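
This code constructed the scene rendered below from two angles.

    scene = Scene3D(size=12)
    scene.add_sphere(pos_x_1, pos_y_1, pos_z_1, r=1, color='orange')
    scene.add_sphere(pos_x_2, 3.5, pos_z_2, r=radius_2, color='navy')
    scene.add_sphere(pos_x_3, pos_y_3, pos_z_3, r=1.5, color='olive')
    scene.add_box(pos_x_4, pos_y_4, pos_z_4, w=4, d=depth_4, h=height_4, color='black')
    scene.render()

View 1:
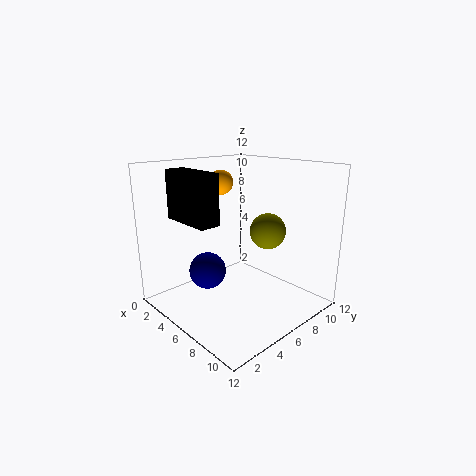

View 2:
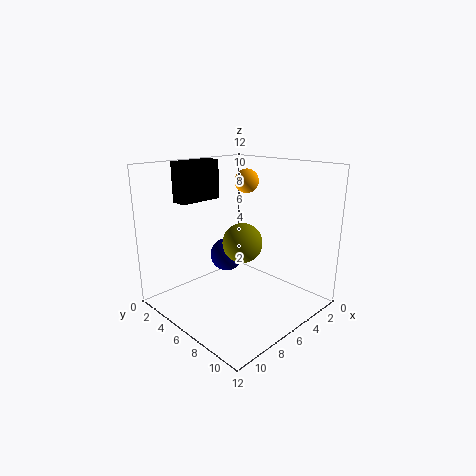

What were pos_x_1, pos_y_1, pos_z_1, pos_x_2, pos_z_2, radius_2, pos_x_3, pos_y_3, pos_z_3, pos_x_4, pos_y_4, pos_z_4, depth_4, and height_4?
pos_x_1 = 4.5
pos_y_1 = 5.5
pos_z_1 = 10.5
pos_x_2 = 5
pos_z_2 = 3.5
radius_2 = 1.5
pos_x_3 = 7.5
pos_y_3 = 8
pos_z_3 = 6.5
pos_x_4 = 4.5
pos_y_4 = 0.5
pos_z_4 = 8.5
depth_4 = 1.5
height_4 = 3.5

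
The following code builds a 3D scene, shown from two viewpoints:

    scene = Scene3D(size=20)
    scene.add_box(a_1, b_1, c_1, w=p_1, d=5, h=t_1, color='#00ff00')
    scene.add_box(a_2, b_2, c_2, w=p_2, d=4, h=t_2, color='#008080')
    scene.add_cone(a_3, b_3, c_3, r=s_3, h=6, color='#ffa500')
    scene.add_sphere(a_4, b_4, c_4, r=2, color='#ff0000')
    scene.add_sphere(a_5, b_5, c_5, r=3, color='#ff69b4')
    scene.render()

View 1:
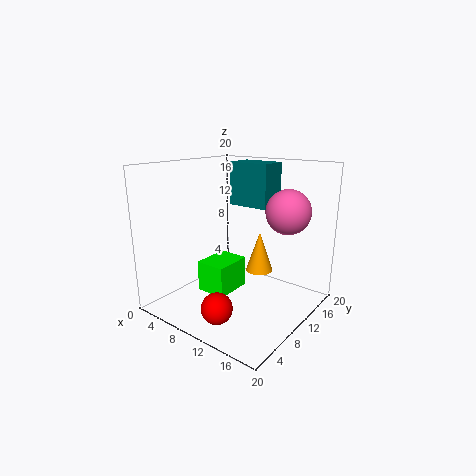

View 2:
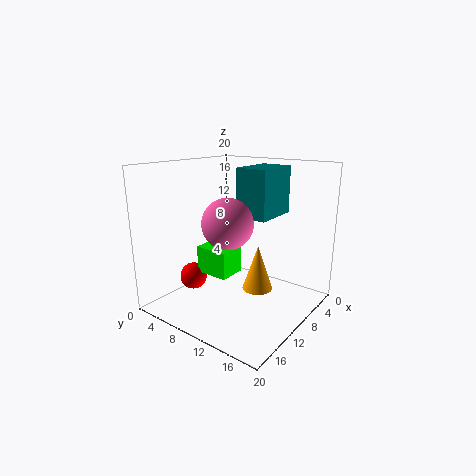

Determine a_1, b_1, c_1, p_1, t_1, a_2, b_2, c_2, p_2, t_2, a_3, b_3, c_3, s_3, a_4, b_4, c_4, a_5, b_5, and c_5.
a_1 = 8, b_1 = 4, c_1 = 4, p_1 = 4, t_1 = 4, a_2 = 7, b_2 = 12, c_2 = 14, p_2 = 6, t_2 = 6, a_3 = 11, b_3 = 14, c_3 = 4, s_3 = 2, a_4 = 12, b_4 = 3, c_4 = 3, a_5 = 16, b_5 = 13, c_5 = 14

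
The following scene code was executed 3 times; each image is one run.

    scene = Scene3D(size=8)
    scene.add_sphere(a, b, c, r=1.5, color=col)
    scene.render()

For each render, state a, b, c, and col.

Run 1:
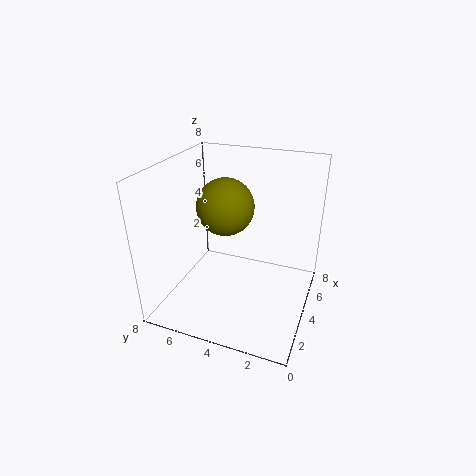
a = 3.5
b = 4.5
c = 6
col = 'olive'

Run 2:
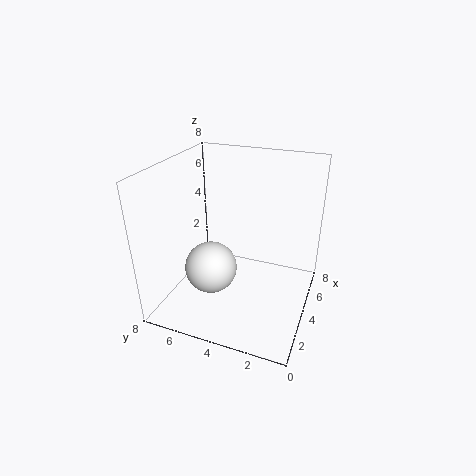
a = 3.5
b = 5.5
c = 2
col = 'white'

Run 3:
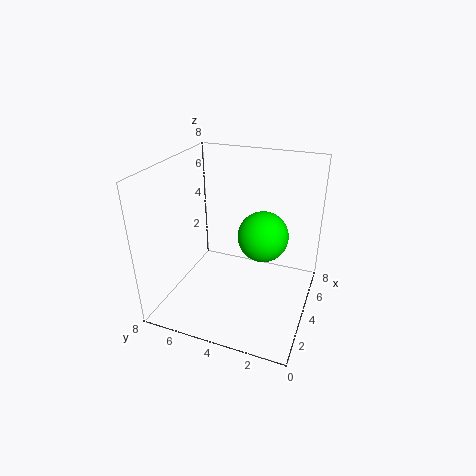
a = 5.5
b = 3
c = 3.5
col = 'lime'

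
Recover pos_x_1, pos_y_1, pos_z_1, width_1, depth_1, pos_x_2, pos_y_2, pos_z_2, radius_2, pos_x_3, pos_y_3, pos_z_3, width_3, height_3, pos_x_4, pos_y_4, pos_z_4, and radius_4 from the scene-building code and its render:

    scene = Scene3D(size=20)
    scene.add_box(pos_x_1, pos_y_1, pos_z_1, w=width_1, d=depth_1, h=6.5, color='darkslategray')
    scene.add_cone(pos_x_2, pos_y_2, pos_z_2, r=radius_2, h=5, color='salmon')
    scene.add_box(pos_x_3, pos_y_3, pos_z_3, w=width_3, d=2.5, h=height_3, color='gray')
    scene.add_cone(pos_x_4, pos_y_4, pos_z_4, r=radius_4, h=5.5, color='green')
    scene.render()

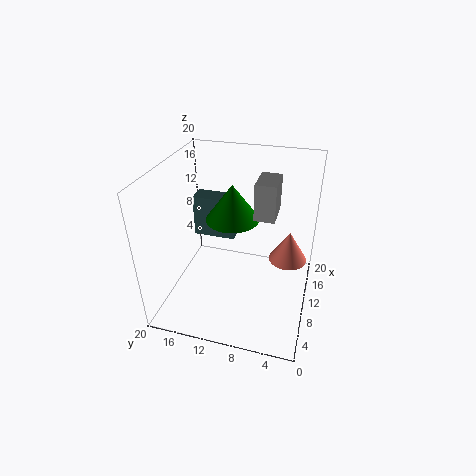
pos_x_1 = 14.5
pos_y_1 = 12
pos_z_1 = 6.5
width_1 = 3
depth_1 = 6.5
pos_x_2 = 16.5
pos_y_2 = 3.5
pos_z_2 = 3
radius_2 = 3
pos_x_3 = 6
pos_y_3 = 4.5
pos_z_3 = 15.5
width_3 = 4
height_3 = 4.5
pos_x_4 = 14
pos_y_4 = 12
pos_z_4 = 10.5
radius_4 = 4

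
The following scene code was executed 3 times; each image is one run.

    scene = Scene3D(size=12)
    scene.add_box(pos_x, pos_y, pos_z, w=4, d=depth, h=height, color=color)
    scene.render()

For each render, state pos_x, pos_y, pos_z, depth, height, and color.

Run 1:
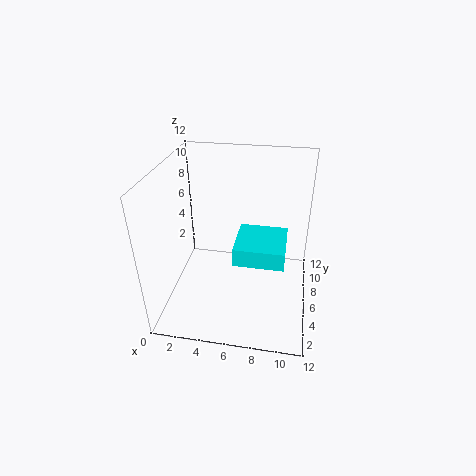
pos_x = 6; pos_y = 3.5; pos_z = 5; depth = 4; height = 1.5; color = 'cyan'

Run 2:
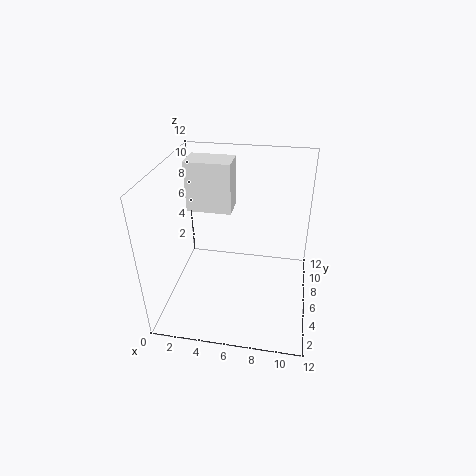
pos_x = 1; pos_y = 8; pos_z = 7; depth = 2.5; height = 4.5; color = 'white'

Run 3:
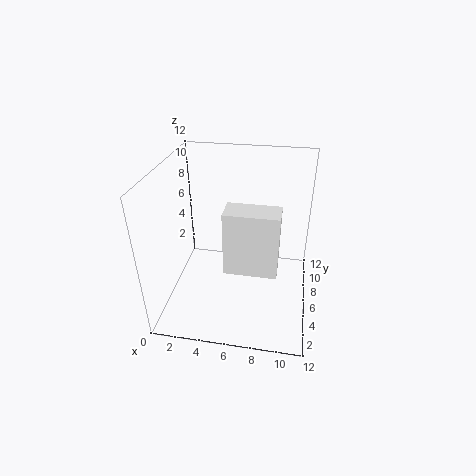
pos_x = 5.5; pos_y = 2.5; pos_z = 5; depth = 2; height = 5; color = 'white'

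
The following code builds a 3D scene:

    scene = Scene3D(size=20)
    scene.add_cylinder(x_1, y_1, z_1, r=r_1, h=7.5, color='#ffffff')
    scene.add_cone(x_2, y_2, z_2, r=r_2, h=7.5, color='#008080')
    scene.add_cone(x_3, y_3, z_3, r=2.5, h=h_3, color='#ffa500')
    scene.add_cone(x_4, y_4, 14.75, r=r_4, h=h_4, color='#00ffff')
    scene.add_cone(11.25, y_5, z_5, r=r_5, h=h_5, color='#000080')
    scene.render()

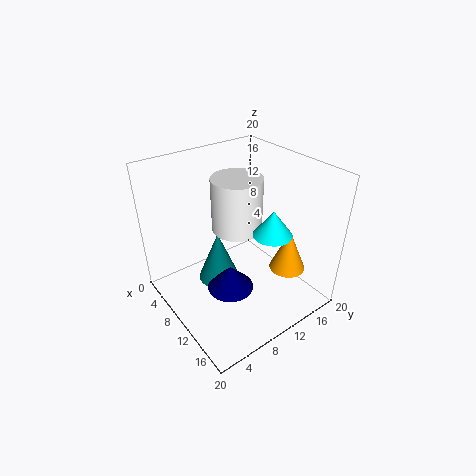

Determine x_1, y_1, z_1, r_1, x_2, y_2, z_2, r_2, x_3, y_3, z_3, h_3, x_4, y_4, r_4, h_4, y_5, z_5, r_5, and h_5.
x_1 = 8.75; y_1 = 10.75; z_1 = 10.75; r_1 = 3.5; x_2 = 7.5; y_2 = 8.25; z_2 = 2.5; r_2 = 3; x_3 = 14.75; y_3 = 15.25; z_3 = 5.5; h_3 = 6; x_4 = 17.5; y_4 = 9.25; r_4 = 2.25; h_4 = 3; y_5 = 7.75; z_5 = 3.25; r_5 = 3.25; h_5 = 3.5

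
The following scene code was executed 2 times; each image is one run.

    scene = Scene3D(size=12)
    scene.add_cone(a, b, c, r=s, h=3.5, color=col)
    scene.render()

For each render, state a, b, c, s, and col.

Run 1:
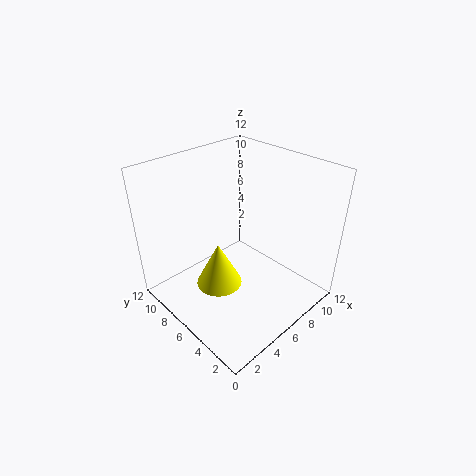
a = 3, b = 5, c = 3.75, s = 1.75, col = 'yellow'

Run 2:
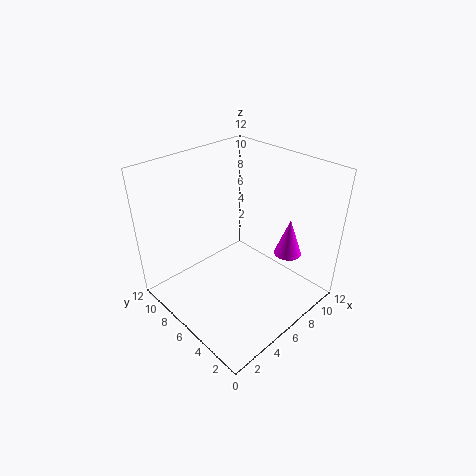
a = 10.75, b = 4.25, c = 3, s = 1.25, col = 'magenta'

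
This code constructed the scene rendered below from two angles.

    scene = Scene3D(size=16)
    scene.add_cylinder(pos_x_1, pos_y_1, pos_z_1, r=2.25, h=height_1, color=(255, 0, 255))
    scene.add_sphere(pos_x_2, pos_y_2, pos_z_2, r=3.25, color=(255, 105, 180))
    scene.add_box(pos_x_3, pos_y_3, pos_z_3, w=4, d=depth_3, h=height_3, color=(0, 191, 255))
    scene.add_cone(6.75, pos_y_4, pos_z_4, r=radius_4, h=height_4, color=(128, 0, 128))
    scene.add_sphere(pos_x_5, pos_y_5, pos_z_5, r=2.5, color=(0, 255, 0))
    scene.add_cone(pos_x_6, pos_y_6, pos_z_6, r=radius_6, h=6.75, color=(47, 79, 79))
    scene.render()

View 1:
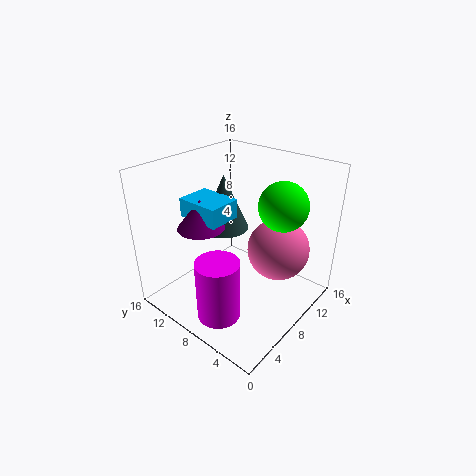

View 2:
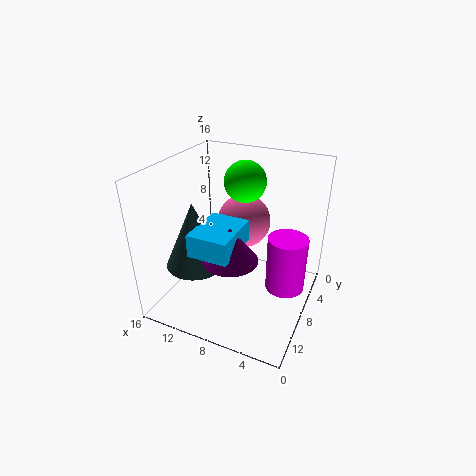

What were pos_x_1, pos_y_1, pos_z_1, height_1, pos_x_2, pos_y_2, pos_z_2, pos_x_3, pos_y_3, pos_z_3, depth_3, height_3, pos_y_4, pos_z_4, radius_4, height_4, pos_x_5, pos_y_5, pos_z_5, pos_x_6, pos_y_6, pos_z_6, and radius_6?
pos_x_1 = 2.75
pos_y_1 = 6.25
pos_z_1 = 1.75
height_1 = 6.5
pos_x_2 = 9.25
pos_y_2 = 3.5
pos_z_2 = 7.75
pos_x_3 = 6
pos_y_3 = 9.75
pos_z_3 = 9.25
depth_3 = 5.25
height_3 = 2.25
pos_y_4 = 12.5
pos_z_4 = 8.25
radius_4 = 2.75
height_4 = 3.5
pos_x_5 = 9.25
pos_y_5 = 3.25
pos_z_5 = 12.75
pos_x_6 = 10.75
pos_y_6 = 12.5
pos_z_6 = 6.75
radius_6 = 3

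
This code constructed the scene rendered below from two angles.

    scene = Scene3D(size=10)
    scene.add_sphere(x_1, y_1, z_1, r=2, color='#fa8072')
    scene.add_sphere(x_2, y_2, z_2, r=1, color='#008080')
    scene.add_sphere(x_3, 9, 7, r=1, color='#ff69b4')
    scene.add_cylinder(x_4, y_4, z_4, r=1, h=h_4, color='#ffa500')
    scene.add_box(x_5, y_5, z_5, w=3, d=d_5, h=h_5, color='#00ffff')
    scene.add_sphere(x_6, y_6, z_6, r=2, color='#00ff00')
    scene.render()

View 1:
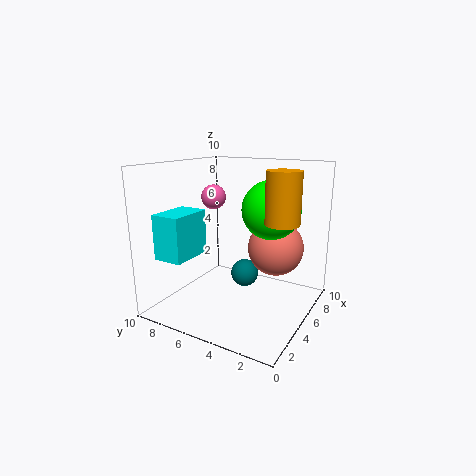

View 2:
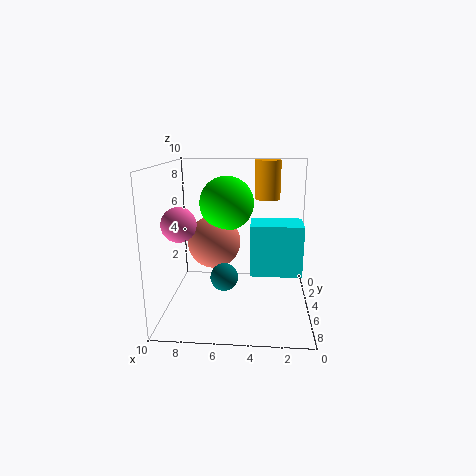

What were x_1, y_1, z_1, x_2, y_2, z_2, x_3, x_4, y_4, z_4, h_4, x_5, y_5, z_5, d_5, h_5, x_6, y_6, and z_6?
x_1 = 7, y_1 = 3, z_1 = 4, x_2 = 6, y_2 = 5, z_2 = 2, x_3 = 8, x_4 = 3, y_4 = 1, z_4 = 7, h_4 = 3, x_5 = 1, y_5 = 7, z_5 = 4, d_5 = 2, h_5 = 3, x_6 = 6, y_6 = 3, z_6 = 7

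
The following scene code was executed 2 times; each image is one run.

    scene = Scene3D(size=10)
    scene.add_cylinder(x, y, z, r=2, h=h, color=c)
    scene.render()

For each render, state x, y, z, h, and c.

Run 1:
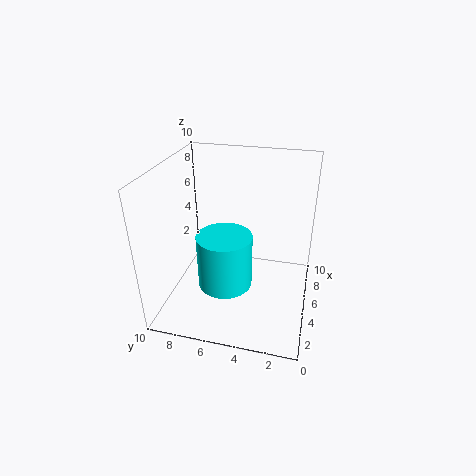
x = 5, y = 6, z = 1, h = 4, c = 'cyan'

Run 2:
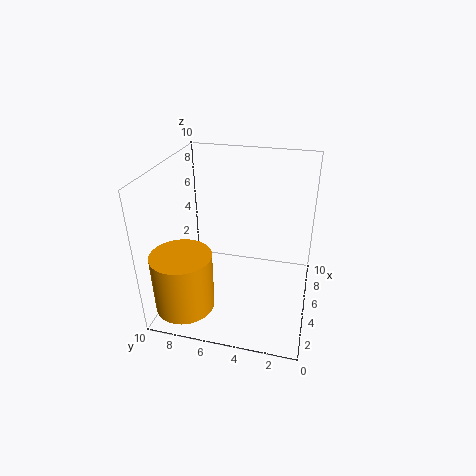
x = 2, y = 8, z = 1, h = 4, c = 'orange'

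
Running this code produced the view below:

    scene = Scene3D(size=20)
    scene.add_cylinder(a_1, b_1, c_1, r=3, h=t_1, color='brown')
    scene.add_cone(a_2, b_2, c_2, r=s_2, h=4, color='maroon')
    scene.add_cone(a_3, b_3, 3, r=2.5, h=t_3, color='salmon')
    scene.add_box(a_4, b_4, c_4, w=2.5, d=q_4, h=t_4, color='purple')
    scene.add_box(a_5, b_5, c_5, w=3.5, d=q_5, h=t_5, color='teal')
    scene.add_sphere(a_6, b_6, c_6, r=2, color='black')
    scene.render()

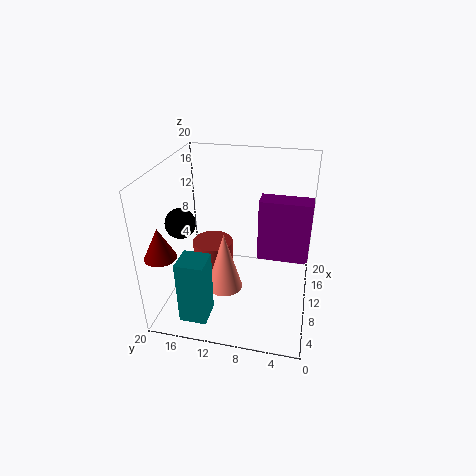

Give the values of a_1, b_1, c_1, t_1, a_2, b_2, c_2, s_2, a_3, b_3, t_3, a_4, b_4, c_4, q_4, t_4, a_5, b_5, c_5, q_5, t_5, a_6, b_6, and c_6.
a_1 = 12.5, b_1 = 14.5, c_1 = 2, t_1 = 5.5, a_2 = 2.5, b_2 = 18, c_2 = 10.5, s_2 = 2, a_3 = 8, b_3 = 11.5, t_3 = 8.5, a_4 = 5, b_4 = 0.5, c_4 = 10.5, q_4 = 6, t_4 = 7.5, a_5 = 0.5, b_5 = 12, c_5 = 2.5, q_5 = 3.5, t_5 = 8.5, a_6 = 7, b_6 = 17, c_6 = 13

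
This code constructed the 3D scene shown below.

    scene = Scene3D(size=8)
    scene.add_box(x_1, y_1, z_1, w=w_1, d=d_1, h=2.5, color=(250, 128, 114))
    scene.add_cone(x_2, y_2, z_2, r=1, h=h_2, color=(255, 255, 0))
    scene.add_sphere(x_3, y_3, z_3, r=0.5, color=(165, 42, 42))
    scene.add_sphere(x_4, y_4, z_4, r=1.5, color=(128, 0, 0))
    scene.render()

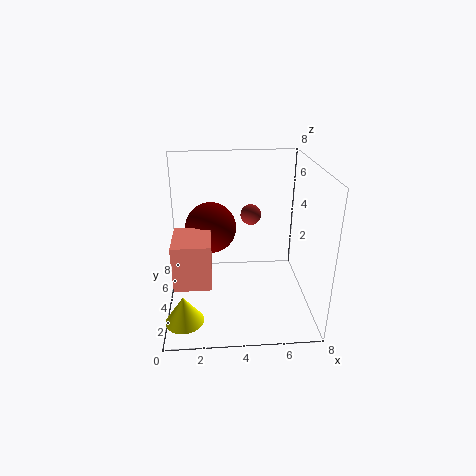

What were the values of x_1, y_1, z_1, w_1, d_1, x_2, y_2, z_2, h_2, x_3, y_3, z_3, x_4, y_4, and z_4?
x_1 = 0.5, y_1 = 2, z_1 = 2, w_1 = 2, d_1 = 2.5, x_2 = 1, y_2 = 1.5, z_2 = 0.5, h_2 = 1.5, x_3 = 4.5, y_3 = 2.5, z_3 = 6, x_4 = 2.5, y_4 = 5.5, z_4 = 4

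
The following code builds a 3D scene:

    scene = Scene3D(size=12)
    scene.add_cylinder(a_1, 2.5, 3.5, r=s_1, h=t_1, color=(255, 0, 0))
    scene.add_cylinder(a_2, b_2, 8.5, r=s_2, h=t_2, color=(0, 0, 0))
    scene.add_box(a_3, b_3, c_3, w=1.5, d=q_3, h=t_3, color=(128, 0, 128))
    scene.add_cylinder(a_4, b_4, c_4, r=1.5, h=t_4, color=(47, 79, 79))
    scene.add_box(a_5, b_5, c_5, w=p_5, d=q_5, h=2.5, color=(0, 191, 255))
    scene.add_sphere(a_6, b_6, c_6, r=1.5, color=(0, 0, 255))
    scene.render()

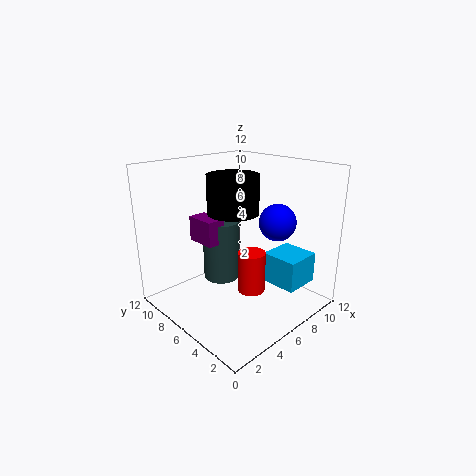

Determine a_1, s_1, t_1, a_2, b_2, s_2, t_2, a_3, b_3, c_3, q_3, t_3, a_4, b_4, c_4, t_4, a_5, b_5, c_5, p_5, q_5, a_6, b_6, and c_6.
a_1 = 4; s_1 = 1; t_1 = 3; a_2 = 5; b_2 = 5.5; s_2 = 2; t_2 = 3; a_3 = 3; b_3 = 6; c_3 = 6; q_3 = 2.5; t_3 = 2; a_4 = 5; b_4 = 7; c_4 = 2.5; t_4 = 5; a_5 = 7; b_5 = 1; c_5 = 2.5; p_5 = 3; q_5 = 3; a_6 = 8; b_6 = 3.5; c_6 = 7.5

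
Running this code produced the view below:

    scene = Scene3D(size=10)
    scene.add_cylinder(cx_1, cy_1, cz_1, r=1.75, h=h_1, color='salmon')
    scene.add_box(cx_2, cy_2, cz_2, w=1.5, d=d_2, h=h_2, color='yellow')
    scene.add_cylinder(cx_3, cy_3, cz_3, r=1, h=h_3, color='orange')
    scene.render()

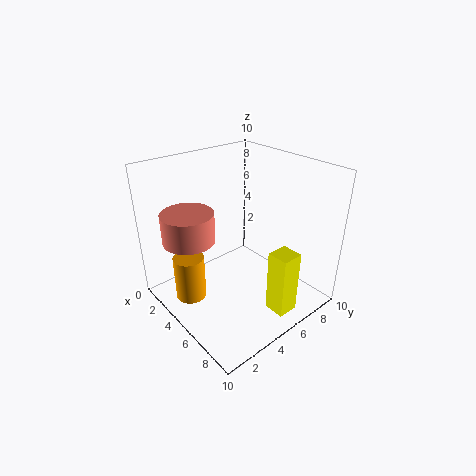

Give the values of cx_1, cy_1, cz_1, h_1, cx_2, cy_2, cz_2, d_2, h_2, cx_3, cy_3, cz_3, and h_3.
cx_1 = 3.5
cy_1 = 2
cz_1 = 5.25
h_1 = 2
cx_2 = 7.5
cy_2 = 5.5
cz_2 = 0.25
d_2 = 1.5
h_2 = 4.5
cx_3 = 4.5
cy_3 = 1.25
cz_3 = 1.75
h_3 = 3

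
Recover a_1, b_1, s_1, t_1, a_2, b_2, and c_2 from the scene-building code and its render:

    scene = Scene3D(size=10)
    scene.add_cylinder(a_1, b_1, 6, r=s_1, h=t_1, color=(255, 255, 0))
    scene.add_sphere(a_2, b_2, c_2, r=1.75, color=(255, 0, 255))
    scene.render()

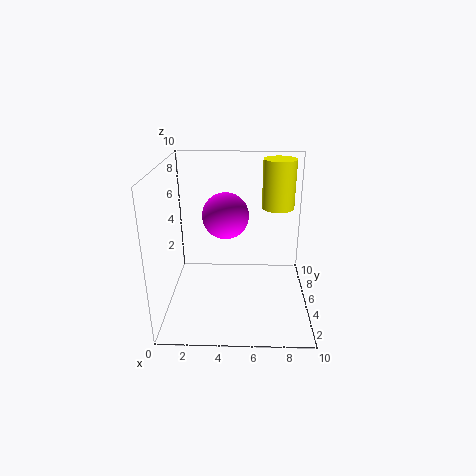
a_1 = 8
b_1 = 8.5
s_1 = 1.25
t_1 = 3.75
a_2 = 4
b_2 = 7.25
c_2 = 5.75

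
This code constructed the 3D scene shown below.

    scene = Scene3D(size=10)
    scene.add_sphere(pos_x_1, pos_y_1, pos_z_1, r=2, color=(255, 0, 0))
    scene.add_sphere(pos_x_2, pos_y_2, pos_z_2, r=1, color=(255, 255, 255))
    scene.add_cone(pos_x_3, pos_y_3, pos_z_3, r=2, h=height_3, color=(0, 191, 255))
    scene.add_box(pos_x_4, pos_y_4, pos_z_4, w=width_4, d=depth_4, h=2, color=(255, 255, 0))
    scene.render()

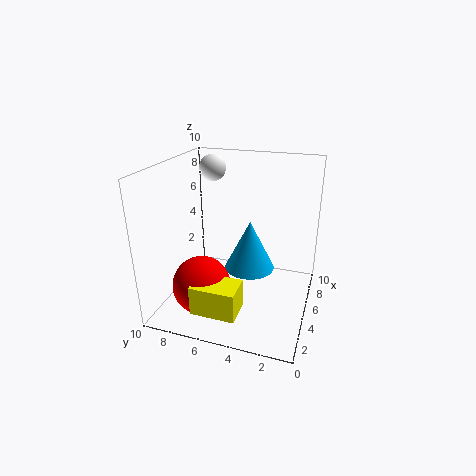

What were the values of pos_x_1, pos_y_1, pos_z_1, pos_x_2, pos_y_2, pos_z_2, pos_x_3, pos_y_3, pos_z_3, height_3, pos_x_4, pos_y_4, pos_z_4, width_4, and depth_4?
pos_x_1 = 3, pos_y_1 = 7, pos_z_1 = 2, pos_x_2 = 8, pos_y_2 = 8, pos_z_2 = 9, pos_x_3 = 8, pos_y_3 = 5, pos_z_3 = 1, height_3 = 4, pos_x_4 = 1, pos_y_4 = 4, pos_z_4 = 1, width_4 = 2, depth_4 = 3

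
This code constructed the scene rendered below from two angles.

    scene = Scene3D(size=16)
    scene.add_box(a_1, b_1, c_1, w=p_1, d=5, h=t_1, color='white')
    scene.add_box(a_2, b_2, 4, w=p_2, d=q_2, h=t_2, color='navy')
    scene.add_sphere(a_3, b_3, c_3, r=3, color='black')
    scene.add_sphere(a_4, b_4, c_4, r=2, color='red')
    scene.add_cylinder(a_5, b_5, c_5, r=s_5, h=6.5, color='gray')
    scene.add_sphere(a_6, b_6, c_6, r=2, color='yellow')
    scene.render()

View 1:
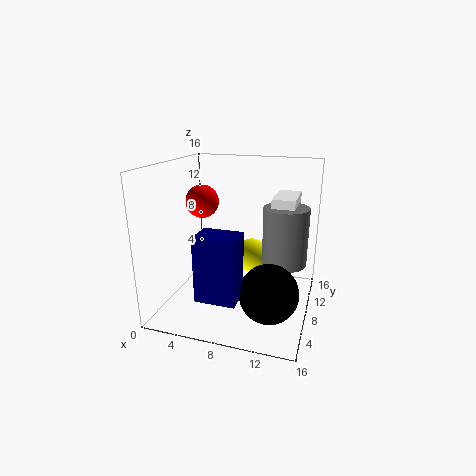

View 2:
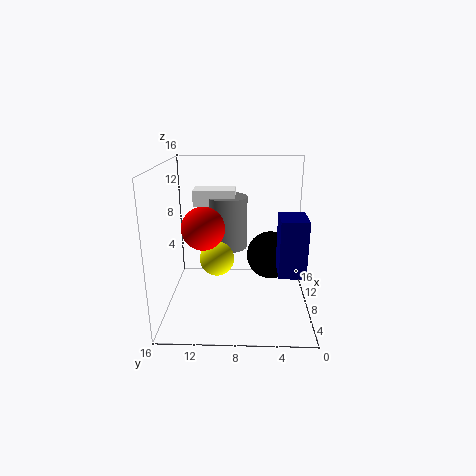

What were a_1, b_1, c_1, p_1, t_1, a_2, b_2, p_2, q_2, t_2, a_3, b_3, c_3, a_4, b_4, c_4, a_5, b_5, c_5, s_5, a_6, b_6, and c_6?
a_1 = 11.5; b_1 = 8.5; c_1 = 10.5; p_1 = 2.5; t_1 = 2; a_2 = 6; b_2 = 0.5; p_2 = 4; q_2 = 3; t_2 = 6.5; a_3 = 12.5; b_3 = 4; c_3 = 4; a_4 = 2.5; b_4 = 11; c_4 = 11; a_5 = 13; b_5 = 9.5; c_5 = 5; s_5 = 2.5; a_6 = 9; b_6 = 10.5; c_6 = 5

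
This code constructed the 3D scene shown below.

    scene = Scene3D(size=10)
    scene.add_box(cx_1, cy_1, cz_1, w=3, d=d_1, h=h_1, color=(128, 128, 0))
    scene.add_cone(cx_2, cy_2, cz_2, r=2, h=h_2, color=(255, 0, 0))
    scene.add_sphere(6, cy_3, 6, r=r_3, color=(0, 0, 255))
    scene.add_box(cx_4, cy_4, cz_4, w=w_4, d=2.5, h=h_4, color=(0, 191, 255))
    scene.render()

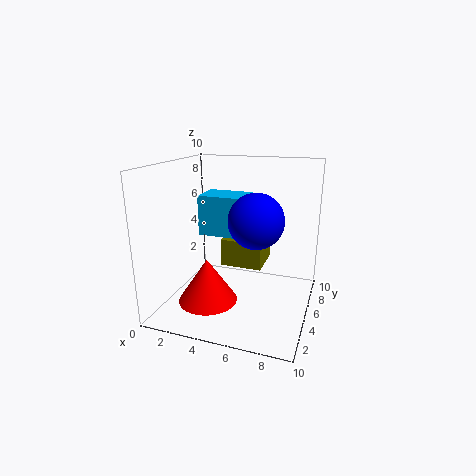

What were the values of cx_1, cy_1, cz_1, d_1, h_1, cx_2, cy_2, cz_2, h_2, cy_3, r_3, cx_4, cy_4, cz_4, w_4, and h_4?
cx_1 = 3.5, cy_1 = 5.5, cz_1 = 2.5, d_1 = 3, h_1 = 2, cx_2 = 3.5, cy_2 = 3, cz_2 = 1, h_2 = 3, cy_3 = 6, r_3 = 2, cx_4 = 1.5, cy_4 = 6, cz_4 = 4.5, w_4 = 3.5, h_4 = 3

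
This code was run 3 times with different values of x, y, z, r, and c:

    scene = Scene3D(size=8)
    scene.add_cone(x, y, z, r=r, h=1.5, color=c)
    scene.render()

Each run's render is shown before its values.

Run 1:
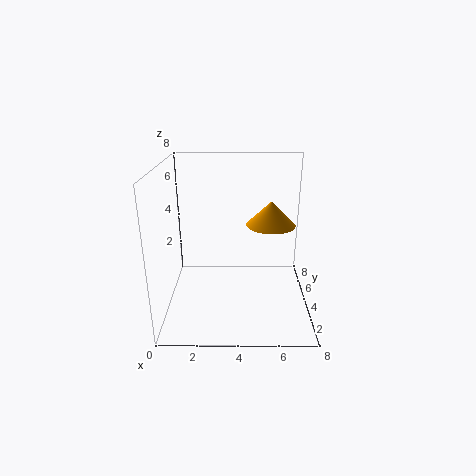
x = 6; y = 6; z = 4; r = 1.5; c = 'orange'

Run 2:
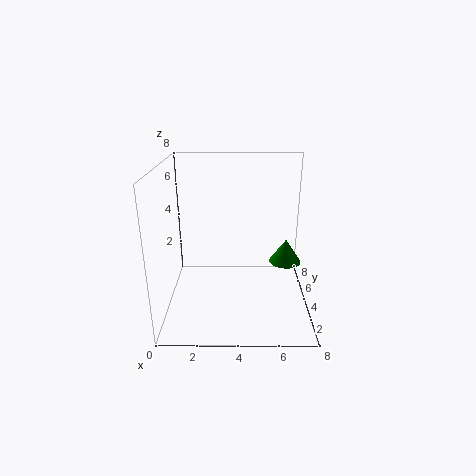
x = 7; y = 6; z = 1.5; r = 1; c = 'green'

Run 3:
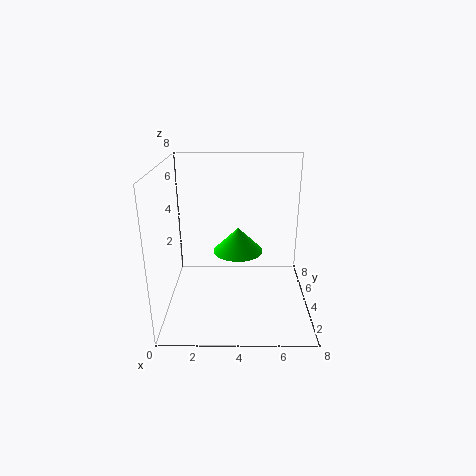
x = 4; y = 5.5; z = 2.5; r = 1.5; c = 'lime'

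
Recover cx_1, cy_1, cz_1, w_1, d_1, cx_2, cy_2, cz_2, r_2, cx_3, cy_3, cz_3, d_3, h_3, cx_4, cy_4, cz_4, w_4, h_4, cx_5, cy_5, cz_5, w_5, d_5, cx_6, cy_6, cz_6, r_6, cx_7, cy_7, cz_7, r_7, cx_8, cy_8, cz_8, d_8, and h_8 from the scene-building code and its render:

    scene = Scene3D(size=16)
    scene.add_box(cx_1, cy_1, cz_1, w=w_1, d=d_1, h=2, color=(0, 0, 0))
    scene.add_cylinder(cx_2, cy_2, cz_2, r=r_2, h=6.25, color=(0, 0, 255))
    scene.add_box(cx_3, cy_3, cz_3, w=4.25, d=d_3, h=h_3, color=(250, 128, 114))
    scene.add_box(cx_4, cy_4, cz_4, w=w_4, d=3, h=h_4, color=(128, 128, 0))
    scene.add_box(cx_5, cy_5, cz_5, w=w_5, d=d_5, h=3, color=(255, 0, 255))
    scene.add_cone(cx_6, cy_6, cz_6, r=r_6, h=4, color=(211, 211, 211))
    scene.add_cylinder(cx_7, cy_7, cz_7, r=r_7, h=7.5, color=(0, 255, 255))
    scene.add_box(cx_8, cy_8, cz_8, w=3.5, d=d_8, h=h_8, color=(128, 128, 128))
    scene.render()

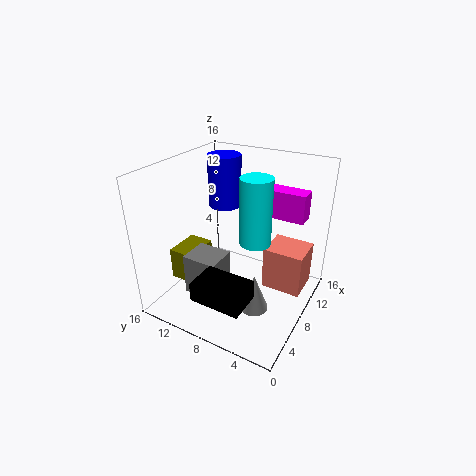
cx_1 = 0.25; cy_1 = 3.75; cz_1 = 4.5; w_1 = 3.5; d_1 = 5.25; cx_2 = 12.25; cy_2 = 12.25; cz_2 = 9.5; r_2 = 2; cx_3 = 10.5; cy_3 = 1.25; cz_3 = 0.5; d_3 = 4.75; h_3 = 5.25; cx_4 = 5; cy_4 = 12.5; cz_4 = 2; w_4 = 4.25; h_4 = 3.75; cx_5 = 9.25; cy_5 = 1.25; cz_5 = 10.75; w_5 = 2; d_5 = 4.75; cx_6 = 4.75; cy_6 = 4.25; cz_6 = 2.25; r_6 = 1.5; cx_7 = 8.75; cy_7 = 6.25; cz_7 = 7.5; r_7 = 1.75; cx_8 = 4; cy_8 = 8.75; cz_8 = 1.5; d_8 = 4; h_8 = 4.75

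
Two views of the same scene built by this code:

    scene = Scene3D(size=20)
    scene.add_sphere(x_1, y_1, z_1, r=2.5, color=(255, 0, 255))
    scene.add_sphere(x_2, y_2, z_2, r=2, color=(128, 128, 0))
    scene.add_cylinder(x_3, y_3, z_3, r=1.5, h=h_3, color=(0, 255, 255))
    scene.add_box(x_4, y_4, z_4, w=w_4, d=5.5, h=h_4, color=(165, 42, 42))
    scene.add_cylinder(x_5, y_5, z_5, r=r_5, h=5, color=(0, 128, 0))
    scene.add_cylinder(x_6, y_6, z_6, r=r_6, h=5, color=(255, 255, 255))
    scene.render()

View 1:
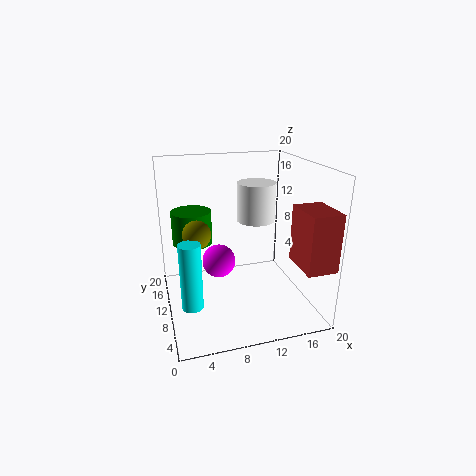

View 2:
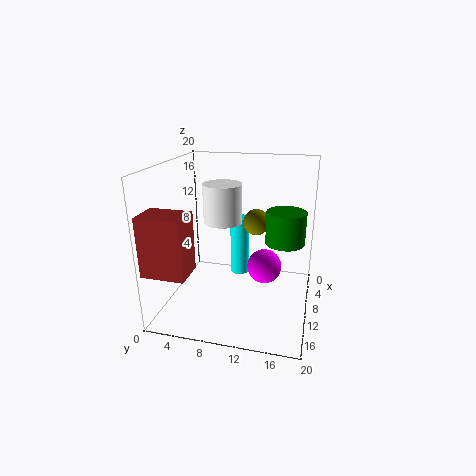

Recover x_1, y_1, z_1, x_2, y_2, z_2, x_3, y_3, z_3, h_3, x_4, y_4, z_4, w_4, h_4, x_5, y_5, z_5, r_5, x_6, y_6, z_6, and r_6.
x_1 = 8, y_1 = 13.5, z_1 = 5, x_2 = 4.5, y_2 = 11.5, z_2 = 10.5, x_3 = 3, y_3 = 8.5, z_3 = 1, h_3 = 9.5, x_4 = 16, y_4 = 0.5, z_4 = 8, w_4 = 4, h_4 = 7.5, x_5 = 4.5, y_5 = 16, z_5 = 7.5, r_5 = 3, x_6 = 12, y_6 = 8.5, z_6 = 13, r_6 = 2.5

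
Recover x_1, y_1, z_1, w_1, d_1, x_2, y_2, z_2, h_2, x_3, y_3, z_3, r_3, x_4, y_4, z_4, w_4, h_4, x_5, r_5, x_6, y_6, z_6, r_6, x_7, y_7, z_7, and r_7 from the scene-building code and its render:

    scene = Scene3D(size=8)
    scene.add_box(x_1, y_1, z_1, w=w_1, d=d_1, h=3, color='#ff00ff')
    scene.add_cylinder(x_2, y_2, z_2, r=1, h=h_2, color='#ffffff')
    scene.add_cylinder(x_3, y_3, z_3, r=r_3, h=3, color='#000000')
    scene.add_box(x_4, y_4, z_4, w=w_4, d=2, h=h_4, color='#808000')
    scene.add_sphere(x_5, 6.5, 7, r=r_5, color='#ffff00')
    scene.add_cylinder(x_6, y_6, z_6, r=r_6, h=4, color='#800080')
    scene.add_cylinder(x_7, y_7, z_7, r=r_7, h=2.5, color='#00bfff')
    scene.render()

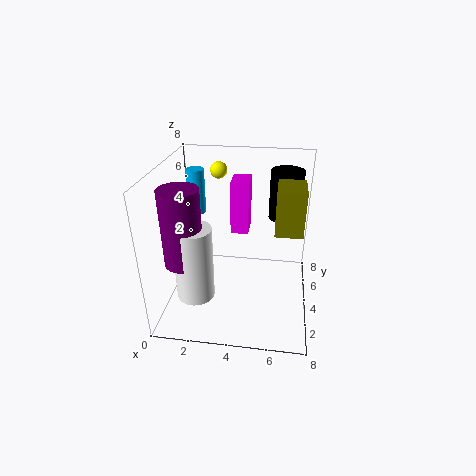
x_1 = 3.5, y_1 = 4.5, z_1 = 4, w_1 = 1, d_1 = 1.5, x_2 = 2, y_2 = 2, z_2 = 1.5, h_2 = 4, x_3 = 6.5, y_3 = 7, z_3 = 4, r_3 = 1, x_4 = 6, y_4 = 3.5, z_4 = 4.5, w_4 = 1.5, h_4 = 2.5, x_5 = 2.5, r_5 = 0.5, x_6 = 1.5, y_6 = 2, z_6 = 3.5, r_6 = 1, x_7 = 1.5, y_7 = 5, z_7 = 5, r_7 = 0.5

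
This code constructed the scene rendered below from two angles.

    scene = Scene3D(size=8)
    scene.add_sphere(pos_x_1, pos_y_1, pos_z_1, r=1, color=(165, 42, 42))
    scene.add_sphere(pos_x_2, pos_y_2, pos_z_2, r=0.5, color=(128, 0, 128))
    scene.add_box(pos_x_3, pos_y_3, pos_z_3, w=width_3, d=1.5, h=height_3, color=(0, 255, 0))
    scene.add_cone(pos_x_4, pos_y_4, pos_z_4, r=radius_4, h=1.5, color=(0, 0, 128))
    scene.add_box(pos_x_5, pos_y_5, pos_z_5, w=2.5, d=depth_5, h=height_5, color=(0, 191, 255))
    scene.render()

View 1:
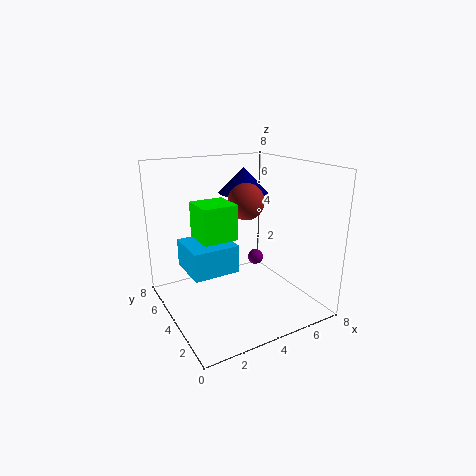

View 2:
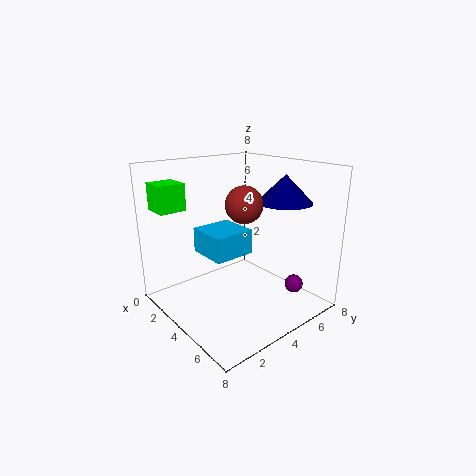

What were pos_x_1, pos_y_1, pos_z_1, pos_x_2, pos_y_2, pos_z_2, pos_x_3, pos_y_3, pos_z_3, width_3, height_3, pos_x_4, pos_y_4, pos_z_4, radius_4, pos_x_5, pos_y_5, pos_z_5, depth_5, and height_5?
pos_x_1 = 4.5; pos_y_1 = 4; pos_z_1 = 6; pos_x_2 = 6.5; pos_y_2 = 6; pos_z_2 = 1.5; pos_x_3 = 0.5; pos_y_3 = 0.5; pos_z_3 = 5.5; width_3 = 1.5; height_3 = 1.5; pos_x_4 = 5.5; pos_y_4 = 6; pos_z_4 = 6; radius_4 = 1.5; pos_x_5 = 1; pos_y_5 = 3; pos_z_5 = 2.5; depth_5 = 2.5; height_5 = 1.5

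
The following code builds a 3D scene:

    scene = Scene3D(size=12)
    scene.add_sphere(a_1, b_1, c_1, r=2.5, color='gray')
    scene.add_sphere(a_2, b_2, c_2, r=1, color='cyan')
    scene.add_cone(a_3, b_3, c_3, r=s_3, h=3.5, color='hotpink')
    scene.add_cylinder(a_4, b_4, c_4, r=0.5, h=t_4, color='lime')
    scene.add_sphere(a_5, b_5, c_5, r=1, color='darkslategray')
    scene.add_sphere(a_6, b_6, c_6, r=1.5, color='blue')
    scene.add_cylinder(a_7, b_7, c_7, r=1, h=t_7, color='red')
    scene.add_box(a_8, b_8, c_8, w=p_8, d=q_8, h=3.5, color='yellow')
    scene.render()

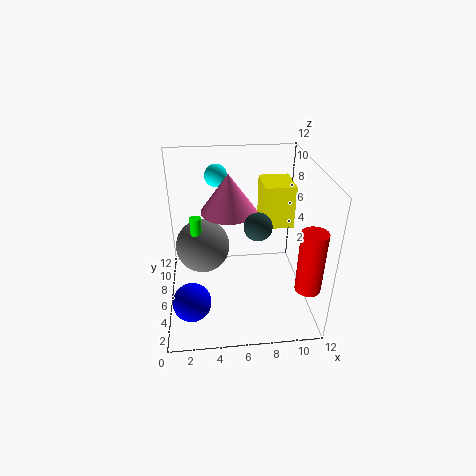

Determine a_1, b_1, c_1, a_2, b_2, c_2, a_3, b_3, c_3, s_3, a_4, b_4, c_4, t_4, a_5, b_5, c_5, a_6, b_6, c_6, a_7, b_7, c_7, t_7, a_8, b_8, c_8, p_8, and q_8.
a_1 = 3, b_1 = 9, c_1 = 3.5, a_2 = 4.5, b_2 = 10, c_2 = 10, a_3 = 5.5, b_3 = 9, c_3 = 7, s_3 = 2.5, a_4 = 2.5, b_4 = 8, c_4 = 4, t_4 = 3, a_5 = 7, b_5 = 2.5, c_5 = 9, a_6 = 2, b_6 = 2.5, c_6 = 2.5, a_7 = 11, b_7 = 2, c_7 = 3.5, t_7 = 5, a_8 = 8, b_8 = 5.5, c_8 = 7, p_8 = 2.5, q_8 = 3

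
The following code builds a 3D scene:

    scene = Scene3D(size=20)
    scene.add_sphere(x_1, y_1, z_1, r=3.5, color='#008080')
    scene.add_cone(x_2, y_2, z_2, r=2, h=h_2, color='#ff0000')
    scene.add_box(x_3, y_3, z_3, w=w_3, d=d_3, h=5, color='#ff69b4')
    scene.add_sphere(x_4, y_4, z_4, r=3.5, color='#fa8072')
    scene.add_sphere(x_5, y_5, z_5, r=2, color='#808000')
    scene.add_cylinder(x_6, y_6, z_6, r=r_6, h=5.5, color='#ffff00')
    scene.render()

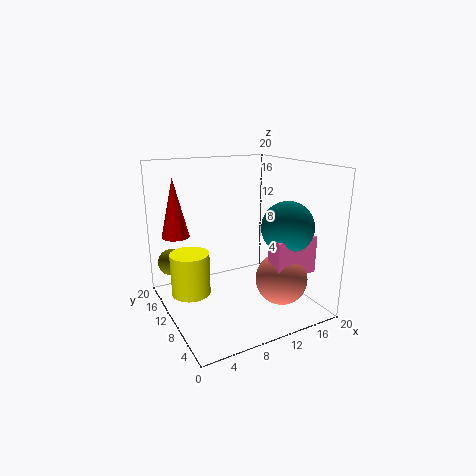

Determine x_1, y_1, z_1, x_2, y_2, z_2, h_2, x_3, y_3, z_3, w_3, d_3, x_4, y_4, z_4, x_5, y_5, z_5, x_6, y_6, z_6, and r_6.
x_1 = 15, y_1 = 5.5, z_1 = 12, x_2 = 3, y_2 = 16, z_2 = 9.5, h_2 = 8.5, x_3 = 12, y_3 = 3, z_3 = 6, w_3 = 6, d_3 = 2.5, x_4 = 14, y_4 = 5, z_4 = 5, x_5 = 2.5, y_5 = 17.5, z_5 = 5, x_6 = 2.5, y_6 = 9, z_6 = 4, r_6 = 2.5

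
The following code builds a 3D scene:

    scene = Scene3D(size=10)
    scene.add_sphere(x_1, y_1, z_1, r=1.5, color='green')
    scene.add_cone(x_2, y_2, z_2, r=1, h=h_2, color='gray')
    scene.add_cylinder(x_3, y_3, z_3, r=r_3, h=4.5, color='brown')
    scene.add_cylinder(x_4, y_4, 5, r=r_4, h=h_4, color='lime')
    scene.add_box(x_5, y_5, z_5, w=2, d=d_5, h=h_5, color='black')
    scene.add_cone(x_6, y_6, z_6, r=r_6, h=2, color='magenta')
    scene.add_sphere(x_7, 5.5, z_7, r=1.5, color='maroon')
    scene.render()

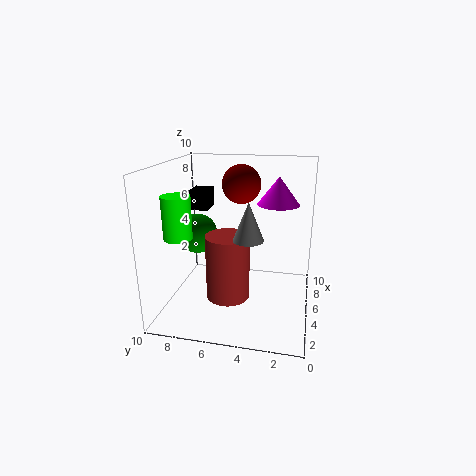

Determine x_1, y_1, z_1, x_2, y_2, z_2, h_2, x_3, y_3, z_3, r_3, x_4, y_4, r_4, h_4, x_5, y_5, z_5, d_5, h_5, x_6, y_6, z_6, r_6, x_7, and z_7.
x_1 = 6.5; y_1 = 8.5; z_1 = 4.5; x_2 = 3.5; y_2 = 4; z_2 = 5.5; h_2 = 2.5; x_3 = 4; y_3 = 5.5; z_3 = 1; r_3 = 1.5; x_4 = 4; y_4 = 9; r_4 = 1; h_4 = 3; x_5 = 7.5; y_5 = 8; z_5 = 6; d_5 = 1.5; h_5 = 1.5; x_6 = 7; y_6 = 2.5; z_6 = 7; r_6 = 1.5; x_7 = 8.5; z_7 = 8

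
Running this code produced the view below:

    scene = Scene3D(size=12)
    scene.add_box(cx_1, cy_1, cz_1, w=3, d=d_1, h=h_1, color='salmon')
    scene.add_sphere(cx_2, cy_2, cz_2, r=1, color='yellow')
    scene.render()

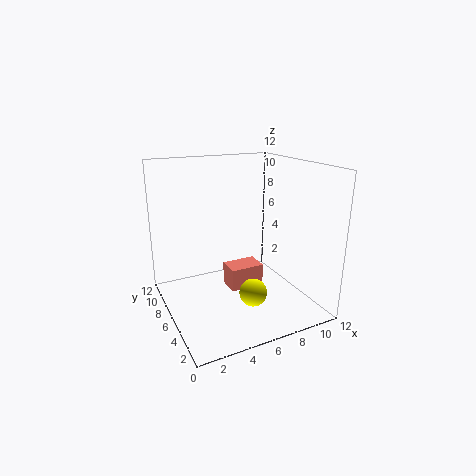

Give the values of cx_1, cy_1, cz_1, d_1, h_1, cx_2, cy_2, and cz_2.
cx_1 = 5.5; cy_1 = 6; cz_1 = 1; d_1 = 2; h_1 = 2; cx_2 = 5; cy_2 = 1.5; cz_2 = 3.5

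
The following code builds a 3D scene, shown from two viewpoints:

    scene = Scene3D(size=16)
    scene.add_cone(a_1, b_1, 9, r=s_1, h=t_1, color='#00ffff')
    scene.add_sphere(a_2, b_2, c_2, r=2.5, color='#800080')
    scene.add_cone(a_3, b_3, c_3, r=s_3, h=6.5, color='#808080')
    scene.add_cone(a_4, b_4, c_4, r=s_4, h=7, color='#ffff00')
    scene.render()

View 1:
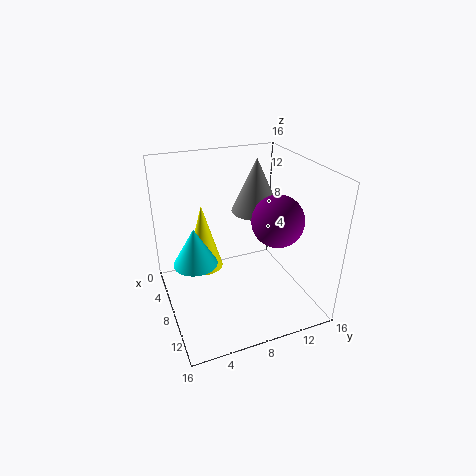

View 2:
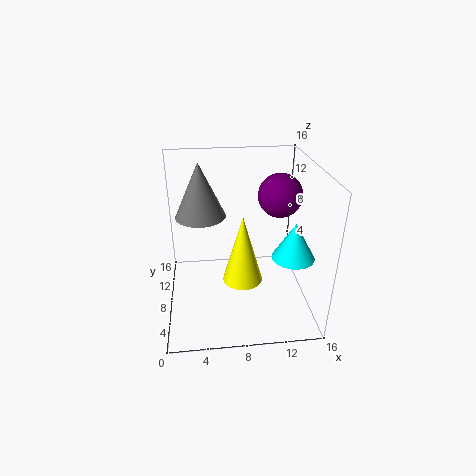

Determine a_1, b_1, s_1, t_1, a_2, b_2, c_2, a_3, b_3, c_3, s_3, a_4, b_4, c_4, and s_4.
a_1 = 12.5; b_1 = 2; s_1 = 2; t_1 = 3.5; a_2 = 13; b_2 = 10; c_2 = 12; a_3 = 4; b_3 = 12; c_3 = 9; s_3 = 3; a_4 = 8; b_4 = 4; c_4 = 5.5; s_4 = 2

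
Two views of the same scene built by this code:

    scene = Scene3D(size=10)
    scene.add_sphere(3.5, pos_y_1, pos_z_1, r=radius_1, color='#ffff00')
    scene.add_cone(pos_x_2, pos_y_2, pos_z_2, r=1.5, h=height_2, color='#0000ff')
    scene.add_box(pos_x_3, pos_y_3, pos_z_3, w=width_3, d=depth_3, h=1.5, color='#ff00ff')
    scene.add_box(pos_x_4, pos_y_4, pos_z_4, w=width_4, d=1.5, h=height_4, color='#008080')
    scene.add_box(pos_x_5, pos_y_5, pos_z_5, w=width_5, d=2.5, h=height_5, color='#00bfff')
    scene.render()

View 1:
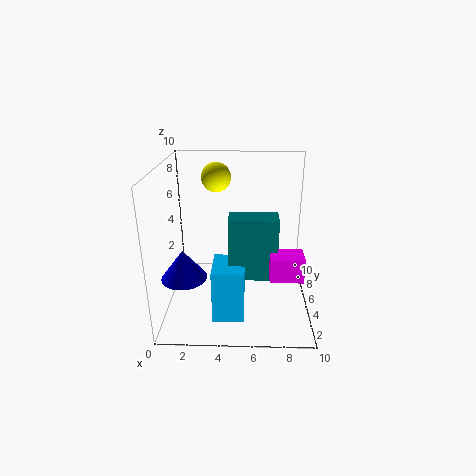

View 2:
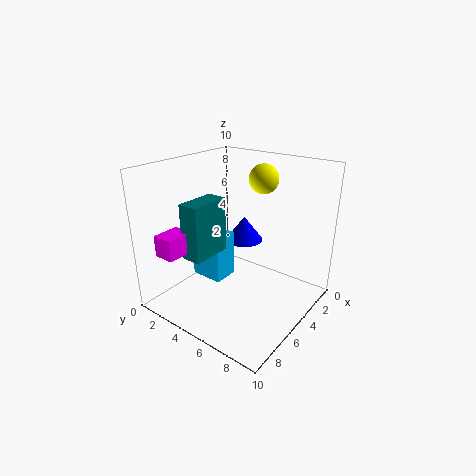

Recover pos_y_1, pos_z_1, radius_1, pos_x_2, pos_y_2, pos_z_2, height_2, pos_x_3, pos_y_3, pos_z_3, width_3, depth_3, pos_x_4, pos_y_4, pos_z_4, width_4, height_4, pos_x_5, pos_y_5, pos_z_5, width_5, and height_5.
pos_y_1 = 6
pos_z_1 = 9
radius_1 = 1
pos_x_2 = 1.5
pos_y_2 = 3
pos_z_2 = 3
height_2 = 2
pos_x_3 = 7
pos_y_3 = 1
pos_z_3 = 4
width_3 = 2
depth_3 = 1.5
pos_x_4 = 4.5
pos_y_4 = 2
pos_z_4 = 3.5
width_4 = 3
height_4 = 4
pos_x_5 = 3.5
pos_y_5 = 1
pos_z_5 = 1
width_5 = 2
height_5 = 3.5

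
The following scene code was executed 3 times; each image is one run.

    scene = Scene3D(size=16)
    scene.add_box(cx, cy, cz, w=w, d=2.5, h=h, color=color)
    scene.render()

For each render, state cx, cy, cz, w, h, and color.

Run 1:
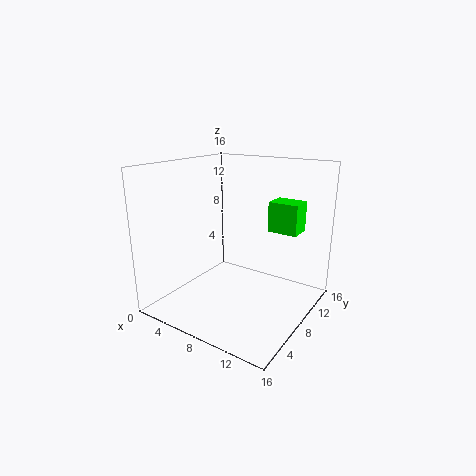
cx = 11, cy = 9.25, cz = 9, w = 3.25, h = 3.25, color = 'lime'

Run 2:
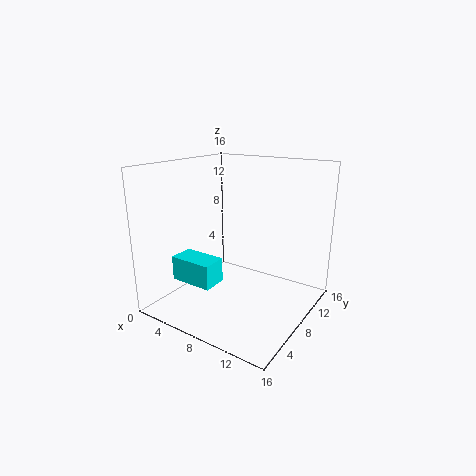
cx = 4.25, cy = 1.5, cz = 4.75, w = 4.5, h = 2.5, color = 'cyan'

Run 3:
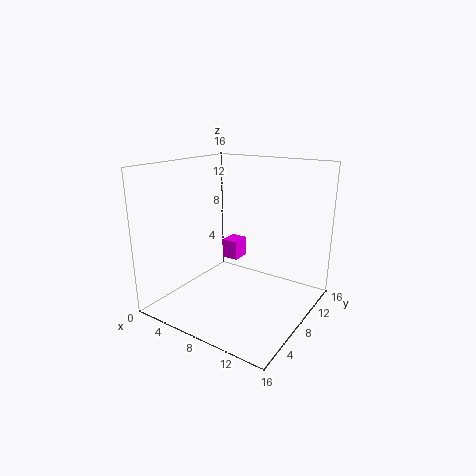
cx = 2.5, cy = 12.5, cz = 2.75, w = 2.25, h = 2.5, color = 'magenta'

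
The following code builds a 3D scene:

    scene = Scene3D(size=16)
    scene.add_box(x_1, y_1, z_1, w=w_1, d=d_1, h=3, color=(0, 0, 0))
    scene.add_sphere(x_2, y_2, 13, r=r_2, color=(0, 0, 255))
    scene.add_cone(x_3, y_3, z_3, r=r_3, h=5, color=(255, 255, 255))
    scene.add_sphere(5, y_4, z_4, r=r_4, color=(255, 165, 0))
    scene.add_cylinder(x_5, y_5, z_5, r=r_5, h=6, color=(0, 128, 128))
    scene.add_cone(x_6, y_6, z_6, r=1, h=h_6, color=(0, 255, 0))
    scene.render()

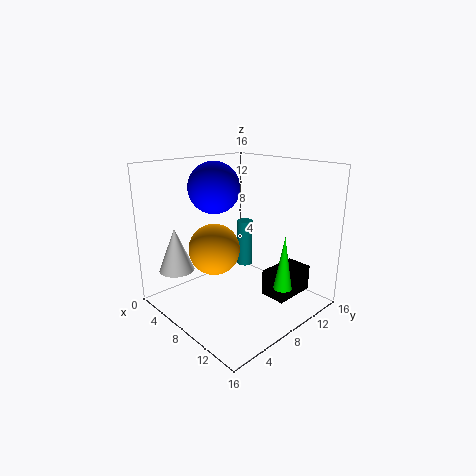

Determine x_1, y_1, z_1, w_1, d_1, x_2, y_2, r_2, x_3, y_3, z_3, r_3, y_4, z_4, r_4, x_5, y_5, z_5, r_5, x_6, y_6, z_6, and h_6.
x_1 = 10; y_1 = 10; z_1 = 1; w_1 = 3; d_1 = 5; x_2 = 4; y_2 = 8; r_2 = 3; x_3 = 3; y_3 = 3; z_3 = 4; r_3 = 2; y_4 = 7; z_4 = 6; r_4 = 3; x_5 = 4; y_5 = 13; z_5 = 2; r_5 = 1; x_6 = 13; y_6 = 10; z_6 = 3; h_6 = 6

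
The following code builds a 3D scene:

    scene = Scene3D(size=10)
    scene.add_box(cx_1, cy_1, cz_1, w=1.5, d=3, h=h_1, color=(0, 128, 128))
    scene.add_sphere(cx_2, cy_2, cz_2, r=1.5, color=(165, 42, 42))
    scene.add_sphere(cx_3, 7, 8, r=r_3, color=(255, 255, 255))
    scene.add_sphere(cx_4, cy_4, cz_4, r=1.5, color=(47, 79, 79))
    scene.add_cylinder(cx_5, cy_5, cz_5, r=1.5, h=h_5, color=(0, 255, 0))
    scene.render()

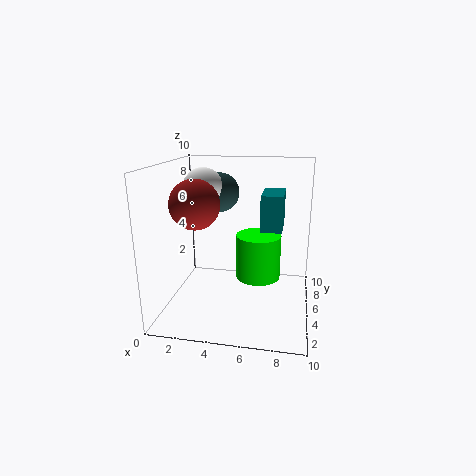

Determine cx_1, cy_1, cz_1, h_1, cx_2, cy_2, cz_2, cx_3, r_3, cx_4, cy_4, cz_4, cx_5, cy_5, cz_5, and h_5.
cx_1 = 6.5; cy_1 = 5; cz_1 = 5.5; h_1 = 2.5; cx_2 = 3; cy_2 = 2; cz_2 = 8; cx_3 = 2; r_3 = 1.5; cx_4 = 3; cy_4 = 8; cz_4 = 7.5; cx_5 = 6.5; cy_5 = 4.5; cz_5 = 2.5; h_5 = 3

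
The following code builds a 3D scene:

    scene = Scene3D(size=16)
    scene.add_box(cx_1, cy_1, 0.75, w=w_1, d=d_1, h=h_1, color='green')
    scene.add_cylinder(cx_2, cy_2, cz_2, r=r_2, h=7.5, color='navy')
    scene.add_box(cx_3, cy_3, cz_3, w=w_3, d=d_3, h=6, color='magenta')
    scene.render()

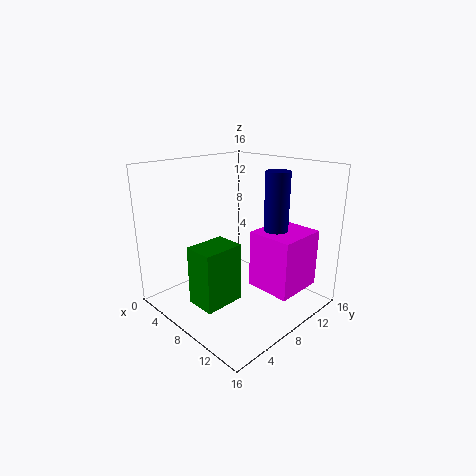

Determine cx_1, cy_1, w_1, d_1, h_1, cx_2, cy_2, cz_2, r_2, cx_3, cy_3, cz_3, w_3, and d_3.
cx_1 = 5.25; cy_1 = 3; w_1 = 3.5; d_1 = 4.75; h_1 = 6.75; cx_2 = 12.25; cy_2 = 9.25; cz_2 = 8.25; r_2 = 1.25; cx_3 = 10.75; cy_3 = 7; cz_3 = 3.75; w_3 = 4.75; d_3 = 5.25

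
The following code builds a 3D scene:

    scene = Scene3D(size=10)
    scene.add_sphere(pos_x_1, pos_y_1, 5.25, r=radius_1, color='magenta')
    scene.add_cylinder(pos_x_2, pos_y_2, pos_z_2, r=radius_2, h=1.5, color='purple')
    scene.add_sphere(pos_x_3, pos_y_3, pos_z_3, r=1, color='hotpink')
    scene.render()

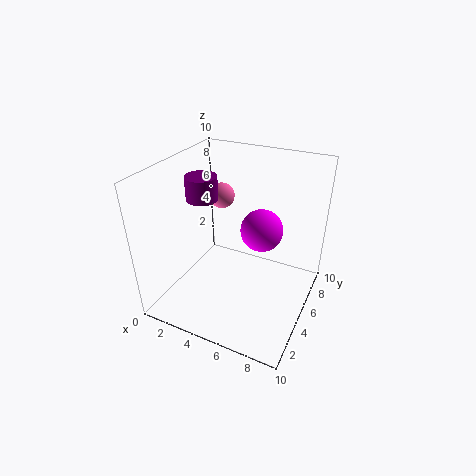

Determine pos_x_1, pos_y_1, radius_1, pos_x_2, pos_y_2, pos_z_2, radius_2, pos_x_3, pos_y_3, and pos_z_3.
pos_x_1 = 6.25
pos_y_1 = 6.25
radius_1 = 1.5
pos_x_2 = 3.25
pos_y_2 = 3.5
pos_z_2 = 8.25
radius_2 = 1
pos_x_3 = 2
pos_y_3 = 8.25
pos_z_3 = 6.25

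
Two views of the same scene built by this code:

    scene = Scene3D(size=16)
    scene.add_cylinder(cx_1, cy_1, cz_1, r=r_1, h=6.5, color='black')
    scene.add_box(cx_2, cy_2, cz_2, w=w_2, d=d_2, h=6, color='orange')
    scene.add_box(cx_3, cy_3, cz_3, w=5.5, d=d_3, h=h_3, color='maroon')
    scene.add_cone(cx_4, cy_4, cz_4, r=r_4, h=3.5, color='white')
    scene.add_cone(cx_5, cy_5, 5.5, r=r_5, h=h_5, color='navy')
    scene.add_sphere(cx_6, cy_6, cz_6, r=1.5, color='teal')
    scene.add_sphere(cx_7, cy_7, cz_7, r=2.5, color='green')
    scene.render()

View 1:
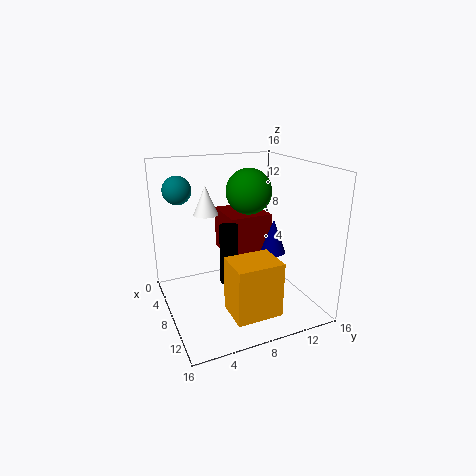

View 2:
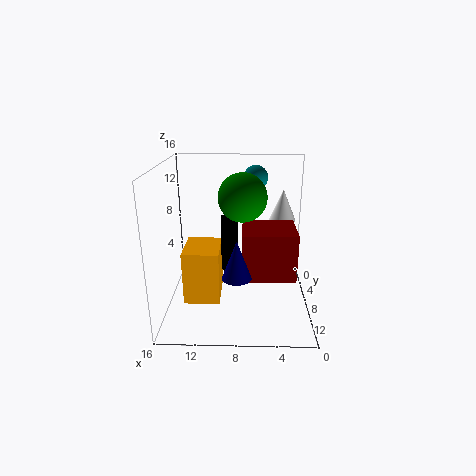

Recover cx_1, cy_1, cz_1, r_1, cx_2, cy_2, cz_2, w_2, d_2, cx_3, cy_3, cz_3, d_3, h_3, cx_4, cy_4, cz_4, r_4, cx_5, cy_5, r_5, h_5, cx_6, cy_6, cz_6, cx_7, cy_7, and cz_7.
cx_1 = 9, cy_1 = 6.5, cz_1 = 3.5, r_1 = 1, cx_2 = 10, cy_2 = 5.5, cz_2 = 1, w_2 = 4, d_2 = 5, cx_3 = 2, cy_3 = 7.5, cz_3 = 5, d_3 = 5, h_3 = 5, cx_4 = 3, cy_4 = 6, cz_4 = 9.5, r_4 = 1.5, cx_5 = 8, cy_5 = 12.5, r_5 = 1.5, h_5 = 4, cx_6 = 6, cy_6 = 2, cz_6 = 13.5, cx_7 = 7.5, cy_7 = 9.5, cz_7 = 13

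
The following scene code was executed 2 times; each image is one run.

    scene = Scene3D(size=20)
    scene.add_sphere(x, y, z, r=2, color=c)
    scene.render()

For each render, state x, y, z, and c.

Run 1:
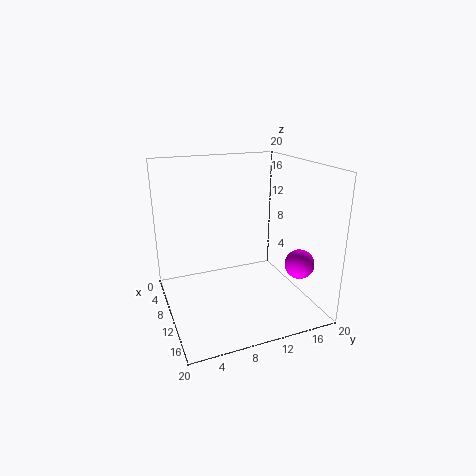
x = 15
y = 17
z = 7
c = 'magenta'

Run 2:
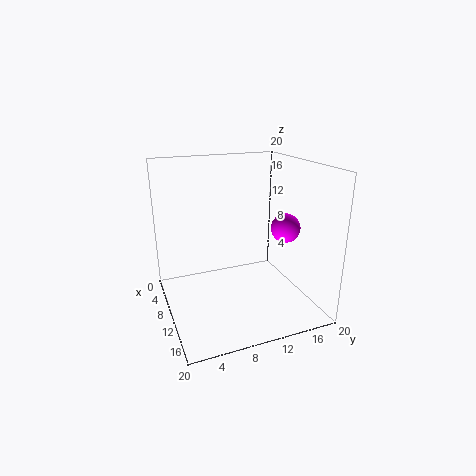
x = 12.5
y = 16
z = 11.5
c = 'magenta'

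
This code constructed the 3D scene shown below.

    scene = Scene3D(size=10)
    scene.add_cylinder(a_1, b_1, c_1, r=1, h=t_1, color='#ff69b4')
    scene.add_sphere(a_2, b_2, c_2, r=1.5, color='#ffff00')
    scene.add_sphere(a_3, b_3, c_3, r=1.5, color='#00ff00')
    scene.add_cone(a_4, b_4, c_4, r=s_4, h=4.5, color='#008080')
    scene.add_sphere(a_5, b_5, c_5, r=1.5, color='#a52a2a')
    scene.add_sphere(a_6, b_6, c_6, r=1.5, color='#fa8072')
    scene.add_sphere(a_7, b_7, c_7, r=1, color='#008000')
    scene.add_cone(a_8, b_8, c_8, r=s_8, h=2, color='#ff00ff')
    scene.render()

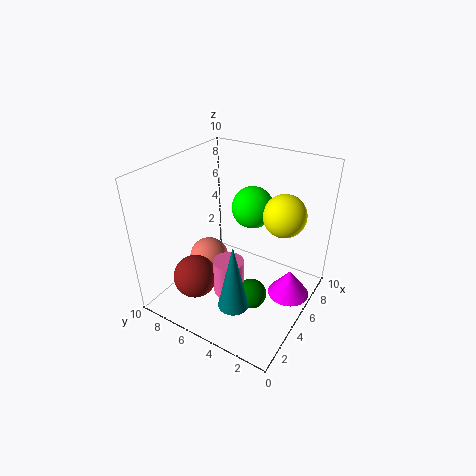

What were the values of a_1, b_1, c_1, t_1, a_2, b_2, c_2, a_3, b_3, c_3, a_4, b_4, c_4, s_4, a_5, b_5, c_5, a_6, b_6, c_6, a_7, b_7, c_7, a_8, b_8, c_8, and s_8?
a_1 = 3
b_1 = 4.5
c_1 = 2
t_1 = 2.5
a_2 = 7
b_2 = 2.5
c_2 = 6.5
a_3 = 7
b_3 = 5
c_3 = 6.5
a_4 = 2
b_4 = 3.5
c_4 = 2
s_4 = 1
a_5 = 2.5
b_5 = 7
c_5 = 2.5
a_6 = 5.5
b_6 = 8
c_6 = 2
a_7 = 3.5
b_7 = 3
c_7 = 2
a_8 = 6.5
b_8 = 1.5
c_8 = 0.5
s_8 = 1.5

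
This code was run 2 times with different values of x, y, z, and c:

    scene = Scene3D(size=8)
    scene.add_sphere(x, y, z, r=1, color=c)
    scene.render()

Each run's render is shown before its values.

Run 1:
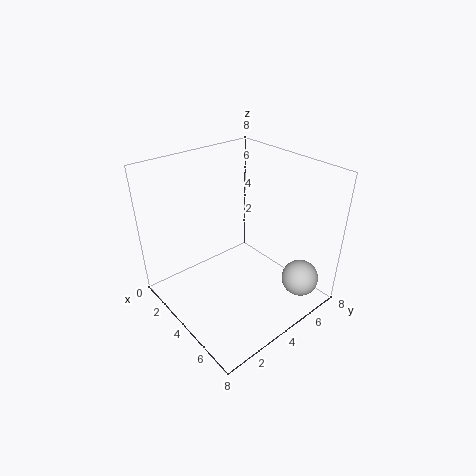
x = 7, y = 6, z = 2, c = 'lightgray'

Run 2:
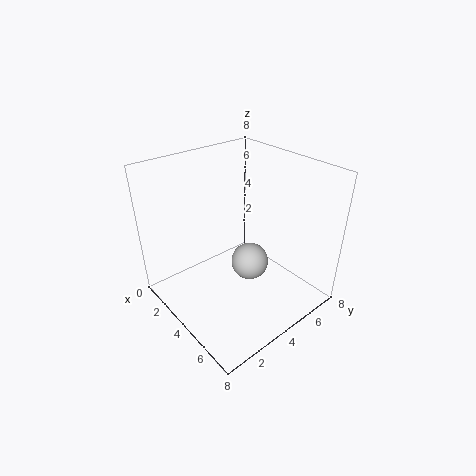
x = 5, y = 4, z = 3, c = 'lightgray'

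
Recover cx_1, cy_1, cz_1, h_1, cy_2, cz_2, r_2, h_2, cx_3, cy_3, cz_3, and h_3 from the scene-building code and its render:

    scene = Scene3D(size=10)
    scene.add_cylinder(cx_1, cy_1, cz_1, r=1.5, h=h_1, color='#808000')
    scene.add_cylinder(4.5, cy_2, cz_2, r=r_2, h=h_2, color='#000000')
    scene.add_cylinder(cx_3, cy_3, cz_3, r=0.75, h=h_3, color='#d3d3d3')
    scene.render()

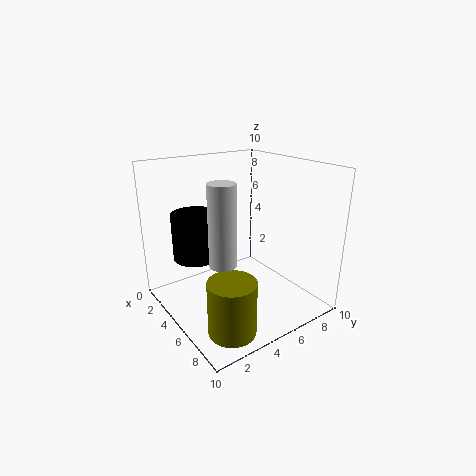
cx_1 = 8.25
cy_1 = 2.25
cz_1 = 0.5
h_1 = 3.5
cy_2 = 2
cz_2 = 4.25
r_2 = 1.5
h_2 = 3
cx_3 = 8.5
cy_3 = 1.5
cz_3 = 5.5
h_3 = 4.5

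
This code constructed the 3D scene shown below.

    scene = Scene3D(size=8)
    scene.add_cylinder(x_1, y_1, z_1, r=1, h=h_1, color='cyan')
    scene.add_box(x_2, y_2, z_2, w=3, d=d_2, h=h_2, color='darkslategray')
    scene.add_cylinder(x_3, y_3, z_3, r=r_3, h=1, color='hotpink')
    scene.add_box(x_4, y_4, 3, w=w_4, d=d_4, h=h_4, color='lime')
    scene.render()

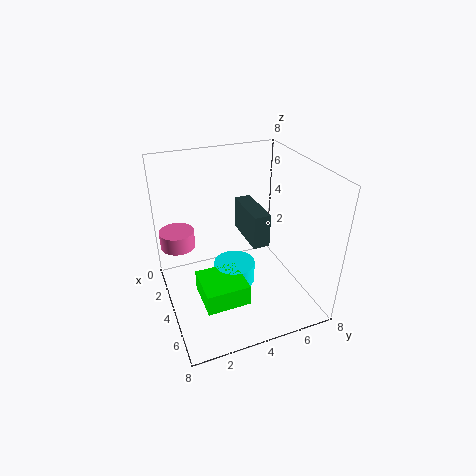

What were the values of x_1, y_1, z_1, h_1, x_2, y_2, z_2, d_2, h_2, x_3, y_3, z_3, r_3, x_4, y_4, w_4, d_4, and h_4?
x_1 = 6
y_1 = 3
z_1 = 3
h_1 = 1
x_2 = 1
y_2 = 5
z_2 = 3
d_2 = 1
h_2 = 2
x_3 = 2
y_3 = 1
z_3 = 3
r_3 = 1
x_4 = 6
y_4 = 1
w_4 = 2
d_4 = 2
h_4 = 1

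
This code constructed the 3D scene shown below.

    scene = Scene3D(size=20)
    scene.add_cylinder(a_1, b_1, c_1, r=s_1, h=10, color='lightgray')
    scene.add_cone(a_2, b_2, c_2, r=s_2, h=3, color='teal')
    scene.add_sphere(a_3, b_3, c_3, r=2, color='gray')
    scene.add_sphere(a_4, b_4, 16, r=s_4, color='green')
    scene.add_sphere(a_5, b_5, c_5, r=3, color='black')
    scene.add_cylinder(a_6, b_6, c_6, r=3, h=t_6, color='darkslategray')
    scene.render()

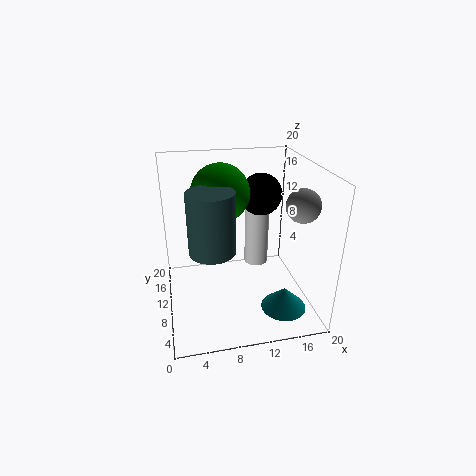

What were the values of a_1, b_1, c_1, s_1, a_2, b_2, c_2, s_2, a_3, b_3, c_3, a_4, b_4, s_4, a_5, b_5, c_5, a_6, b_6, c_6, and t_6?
a_1 = 15
b_1 = 18
c_1 = 1
s_1 = 2
a_2 = 15
b_2 = 4
c_2 = 2
s_2 = 3
a_3 = 16
b_3 = 3
c_3 = 17
a_4 = 8
b_4 = 12
s_4 = 4
a_5 = 14
b_5 = 13
c_5 = 15
a_6 = 6
b_6 = 7
c_6 = 10
t_6 = 8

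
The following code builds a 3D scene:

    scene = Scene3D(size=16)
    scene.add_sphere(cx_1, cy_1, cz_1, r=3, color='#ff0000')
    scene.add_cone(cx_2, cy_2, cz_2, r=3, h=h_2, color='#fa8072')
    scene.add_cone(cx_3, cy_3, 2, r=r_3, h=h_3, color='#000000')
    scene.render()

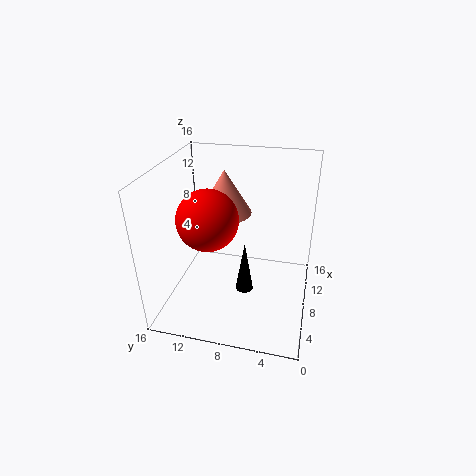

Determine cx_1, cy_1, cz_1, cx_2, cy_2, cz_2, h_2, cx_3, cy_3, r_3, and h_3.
cx_1 = 4; cy_1 = 10; cz_1 = 12; cx_2 = 10; cy_2 = 10; cz_2 = 10; h_2 = 5; cx_3 = 7; cy_3 = 7; r_3 = 1; h_3 = 6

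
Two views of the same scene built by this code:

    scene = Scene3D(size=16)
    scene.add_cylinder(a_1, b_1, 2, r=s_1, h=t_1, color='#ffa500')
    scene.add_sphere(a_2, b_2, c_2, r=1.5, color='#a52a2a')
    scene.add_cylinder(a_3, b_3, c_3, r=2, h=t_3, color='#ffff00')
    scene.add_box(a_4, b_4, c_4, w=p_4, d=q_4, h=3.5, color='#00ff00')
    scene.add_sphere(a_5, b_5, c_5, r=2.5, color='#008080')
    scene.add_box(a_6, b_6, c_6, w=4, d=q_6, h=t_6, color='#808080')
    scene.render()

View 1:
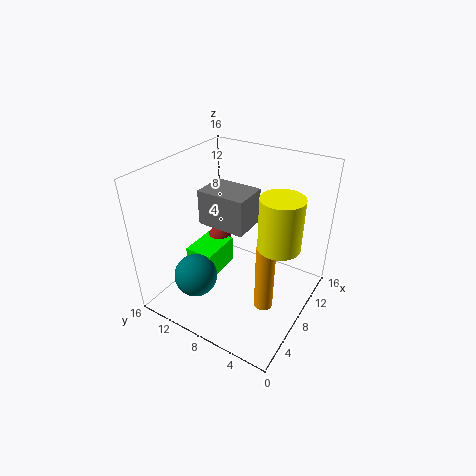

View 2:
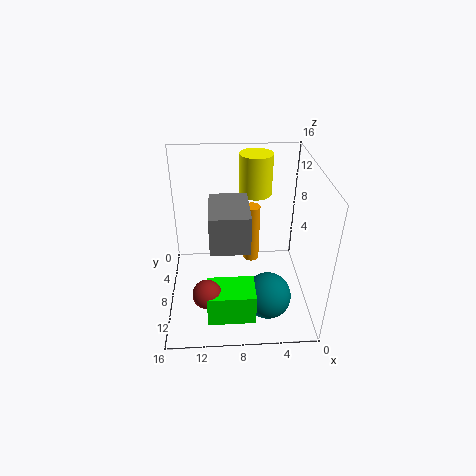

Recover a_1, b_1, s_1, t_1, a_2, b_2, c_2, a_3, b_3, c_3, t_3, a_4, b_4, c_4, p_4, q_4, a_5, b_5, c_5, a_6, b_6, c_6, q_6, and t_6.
a_1 = 6; b_1 = 3.5; s_1 = 1; t_1 = 7.5; a_2 = 11.5; b_2 = 13; c_2 = 4.5; a_3 = 5.5; b_3 = 2; c_3 = 10.5; t_3 = 5; a_4 = 6.5; b_4 = 11; c_4 = 1.5; p_4 = 5; q_4 = 3.5; a_5 = 5; b_5 = 12; c_5 = 3; a_6 = 7; b_6 = 7; c_6 = 9; q_6 = 5.5; t_6 = 4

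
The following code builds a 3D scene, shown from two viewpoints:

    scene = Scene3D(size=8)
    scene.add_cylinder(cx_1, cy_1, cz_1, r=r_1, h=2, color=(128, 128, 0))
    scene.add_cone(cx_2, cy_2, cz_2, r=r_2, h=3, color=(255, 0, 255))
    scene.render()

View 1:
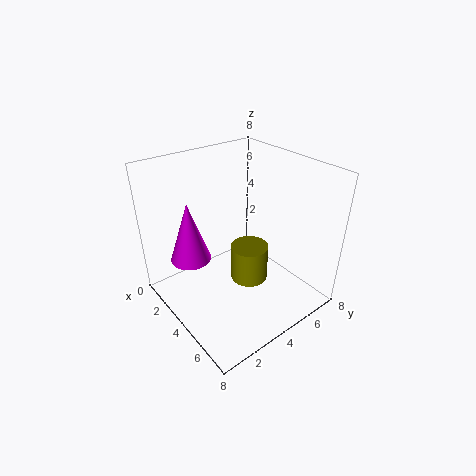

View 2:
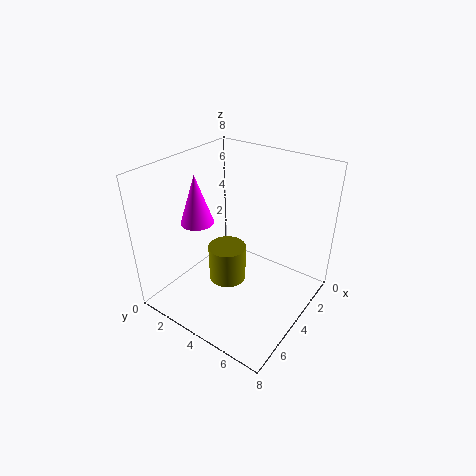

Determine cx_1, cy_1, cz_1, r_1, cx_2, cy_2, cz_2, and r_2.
cx_1 = 5, cy_1 = 4, cz_1 = 2, r_1 = 1, cx_2 = 4, cy_2 = 1, cz_2 = 4, r_2 = 1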